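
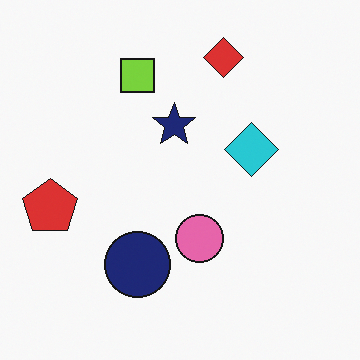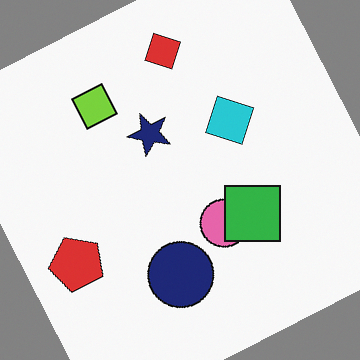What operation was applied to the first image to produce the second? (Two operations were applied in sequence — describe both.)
The second image is the first rotated counter-clockwise by a moderate amount, then overlaid with an additional green square.

Every shape is tilted by the same angle and the image corners show triangular fill wedges — a whole-image rotation by a non-right angle. A green square appears in the second image that is absent from the first.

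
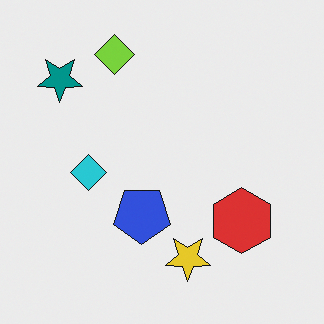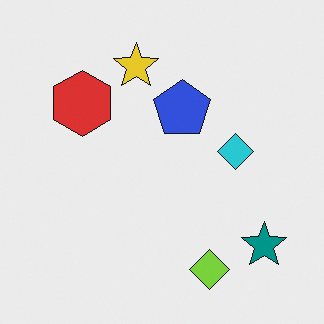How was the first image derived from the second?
The first image is the second rotated 180°.

The teal star sits in the bottom-right of the second image and the top-left of the first — consistent with a whole-image 180° rotation.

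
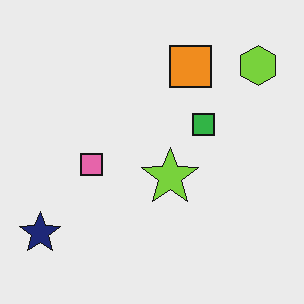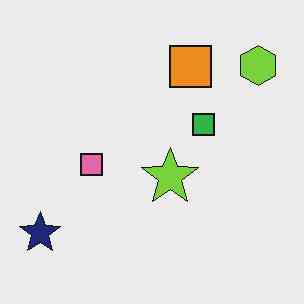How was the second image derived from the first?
Given moderate JPEG compression.

Blocky 8×8 compression artifacts appear around shape edges and the flat background shows ringing — characteristic JPEG degradation.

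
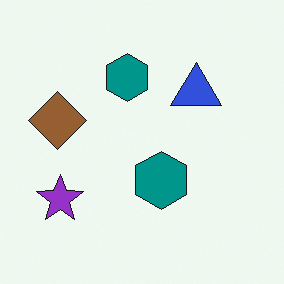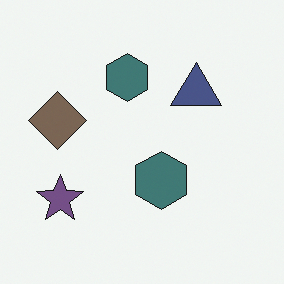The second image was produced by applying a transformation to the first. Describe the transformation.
This is the original image heavily desaturated.

All colors are more muted and greyish — a global saturation change.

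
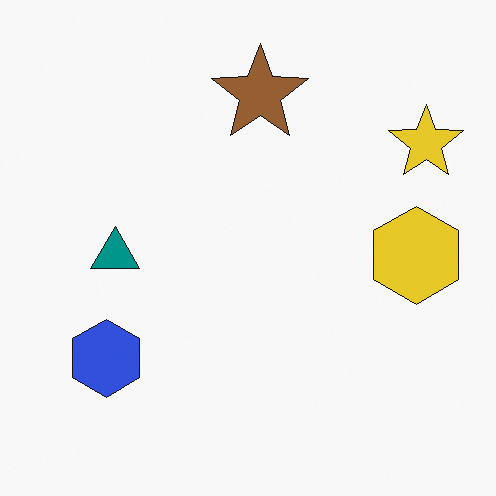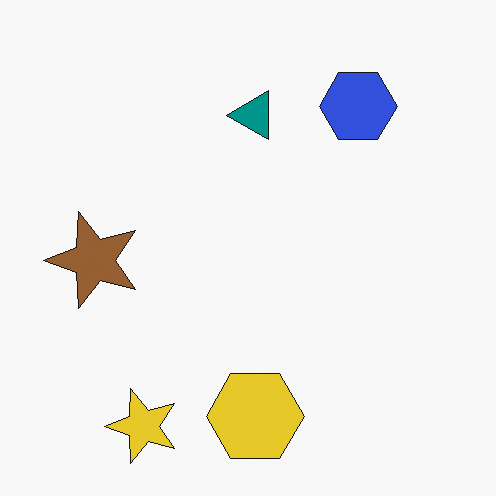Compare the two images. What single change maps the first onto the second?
The transformation is: transposed (reflected across the top-left ↔ bottom-right diagonal).

Shapes have swapped their row and column positions — what was in the top-right is now in the bottom-left — a diagonal reflection.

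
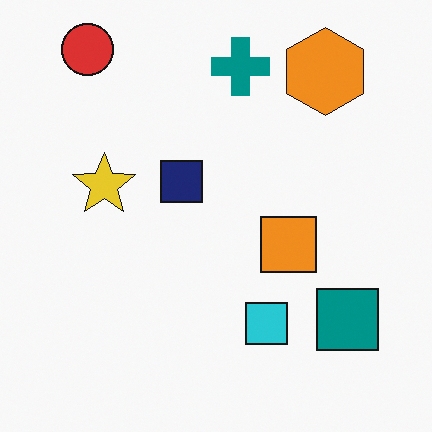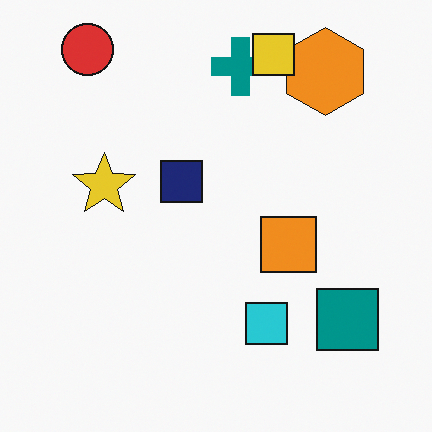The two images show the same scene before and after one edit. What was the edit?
The second image is the first overlaid with an additional yellow square.

A yellow square appears in the second image that is absent from the first.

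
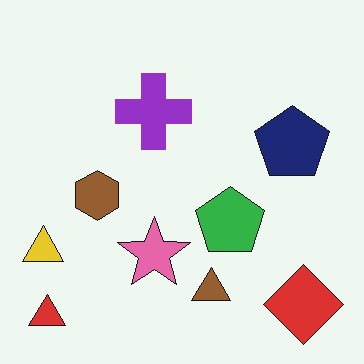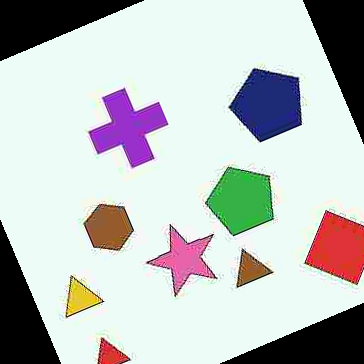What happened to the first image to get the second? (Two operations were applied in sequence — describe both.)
The image was heavily JPEG-compressed with obvious blocking artifacts, then rotated counter-clockwise by a clearly visible amount.

Blocky 8×8 compression artifacts appear around shape edges and the flat background shows ringing — characteristic JPEG degradation. Every shape is tilted by the same angle and the image corners show triangular fill wedges — a whole-image rotation by a non-right angle.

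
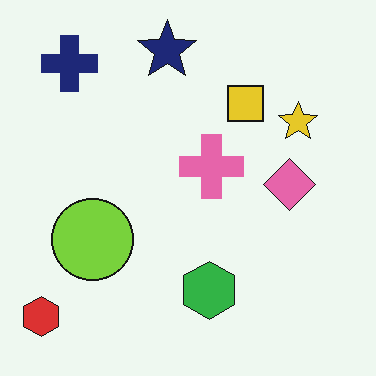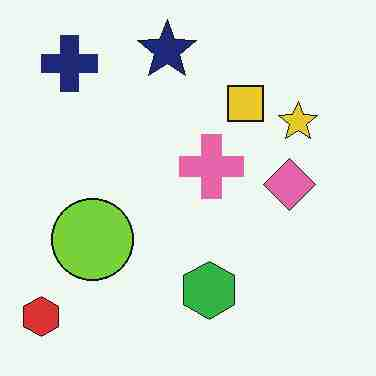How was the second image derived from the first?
Degraded with heavy JPEG compression.

Blocky 8×8 compression artifacts appear around shape edges and the flat background shows ringing — characteristic JPEG degradation.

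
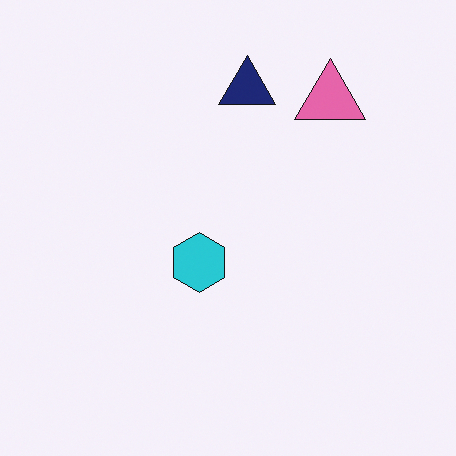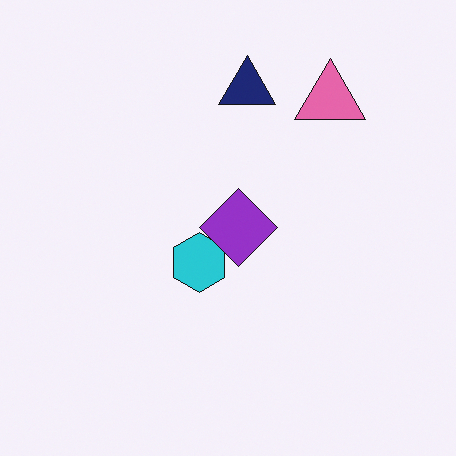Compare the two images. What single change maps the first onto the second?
It was overlaid with an additional purple diamond.

A purple diamond appears in the second image that is absent from the first.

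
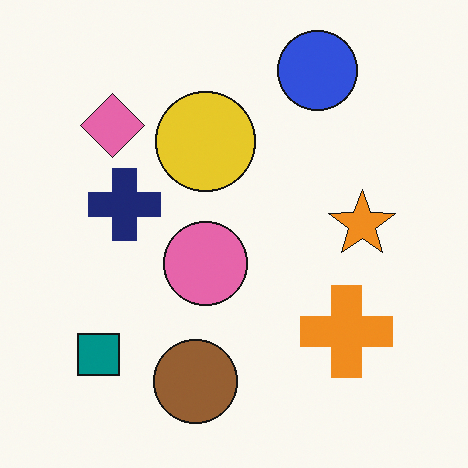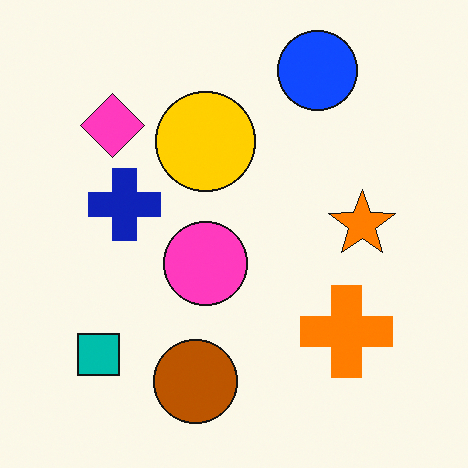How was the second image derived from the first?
The transformation is: made much more vivid (saturation change).

All colors are more vivid — a global saturation change.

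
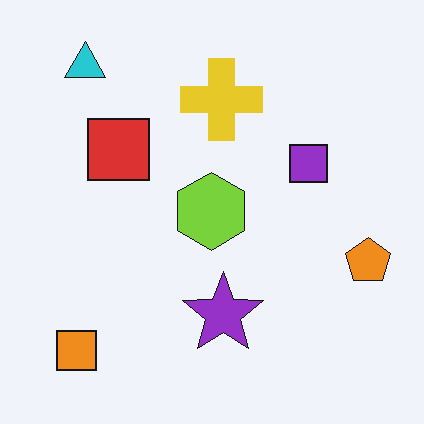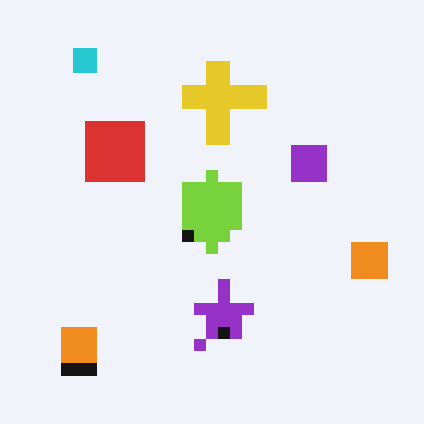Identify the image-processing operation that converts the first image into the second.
It was coarsely pixelated.

Shapes are reduced to large square blocks; fine edges and outlines are lost — a downscale-then-upscale (mosaic) effect.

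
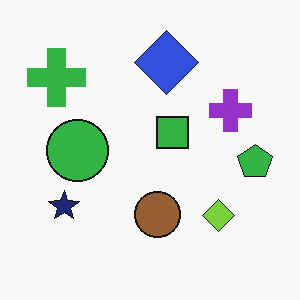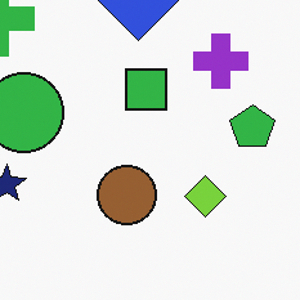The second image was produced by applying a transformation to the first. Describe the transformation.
The transformation is: cropped to a modestly smaller region and rescaled.

The visible shapes are larger and the field of view is narrower; shapes near the original edges may be partly or wholly outside the frame — a crop-and-rescale.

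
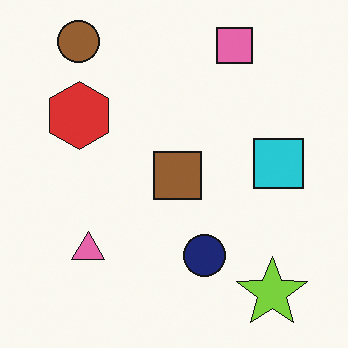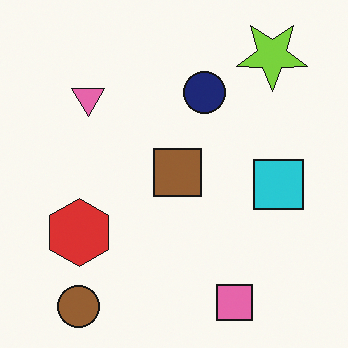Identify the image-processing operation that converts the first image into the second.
The second image is the first flipped vertically (top ↔ bottom).

The brown circle is in the top-left of the first image and the bottom-left of the second — shapes on opposite sides of the horizontal midline have swapped in a mirror flip.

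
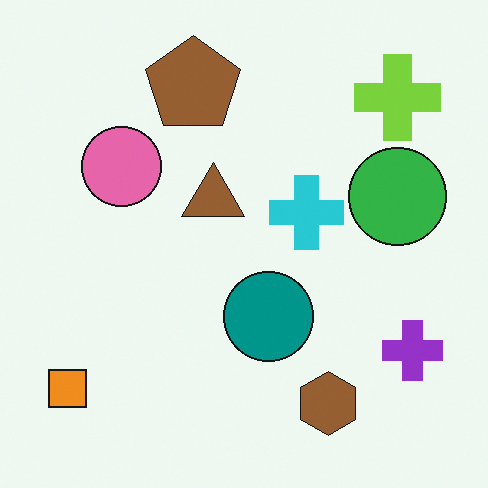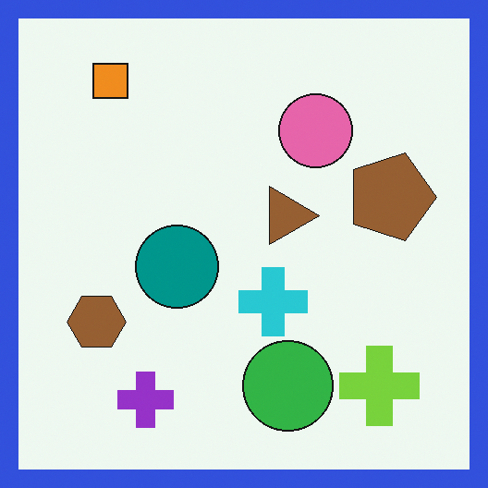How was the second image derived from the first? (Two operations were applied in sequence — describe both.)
The image was rotated 90° clockwise, then framed with a blue border.

The orange square sits in the bottom-left of the first image and the top-left of the second — consistent with a whole-image 90° clockwise rotation. A solid blue frame runs around the edge of the second image, with the content slightly shrunk inside it.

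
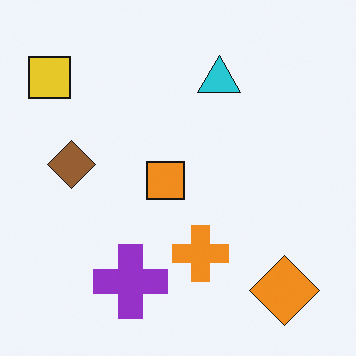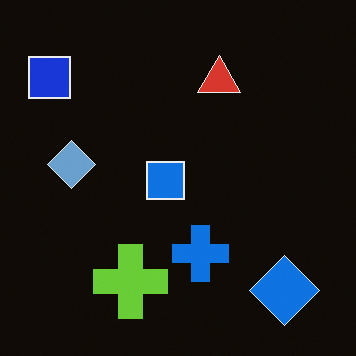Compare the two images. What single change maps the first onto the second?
The image was color-inverted (negative).

The light background has become dark and every shape's color is its complement — a photographic negative.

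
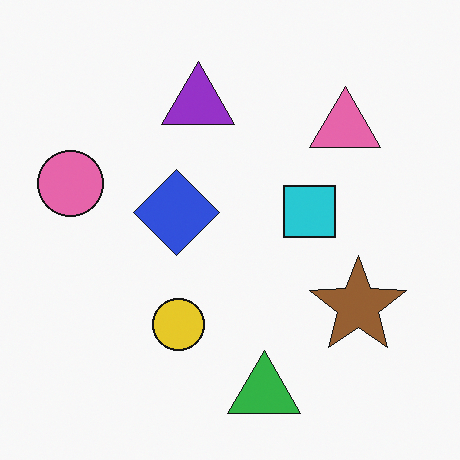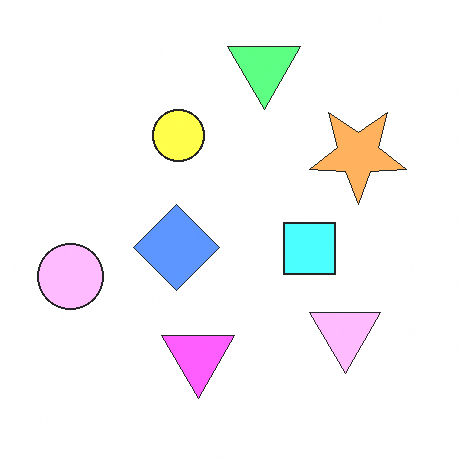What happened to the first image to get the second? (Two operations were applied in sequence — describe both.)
The image was flipped vertically (top ↔ bottom), then noticeably brightened.

The green triangle is in the bottom of the first image and the top of the second — shapes on opposite sides of the horizontal midline have swapped in a mirror flip. Every pixel — background and shapes alike — is uniformly brightened.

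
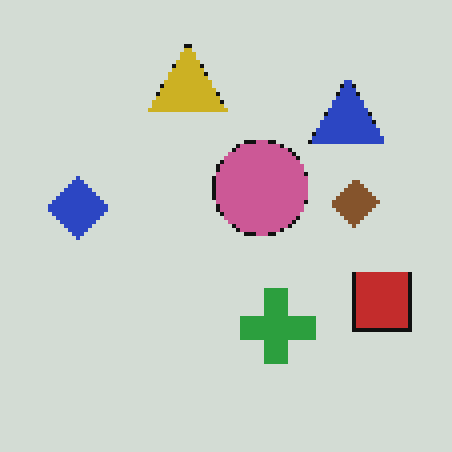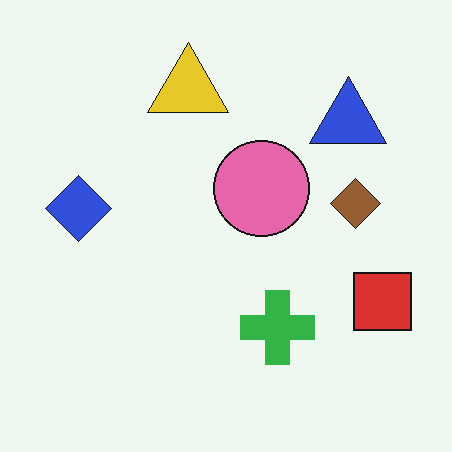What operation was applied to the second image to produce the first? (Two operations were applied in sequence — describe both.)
This is the original image slightly darkened, then mildly pixelated.

Every pixel — background and shapes alike — is uniformly darkened. Shapes are reduced to large square blocks; fine edges and outlines are lost — a downscale-then-upscale (mosaic) effect.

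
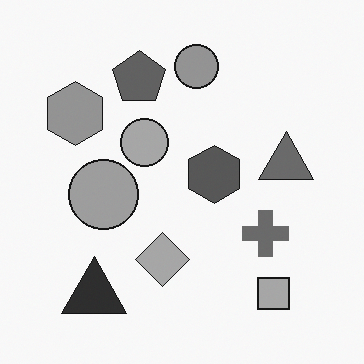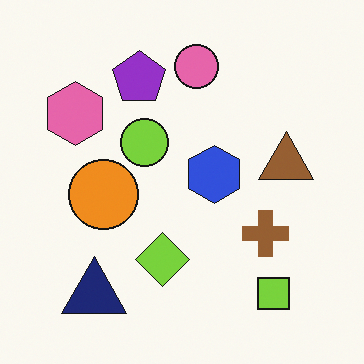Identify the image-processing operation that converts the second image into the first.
Converted to grayscale.

All color is removed — every shape is now a shade of grey.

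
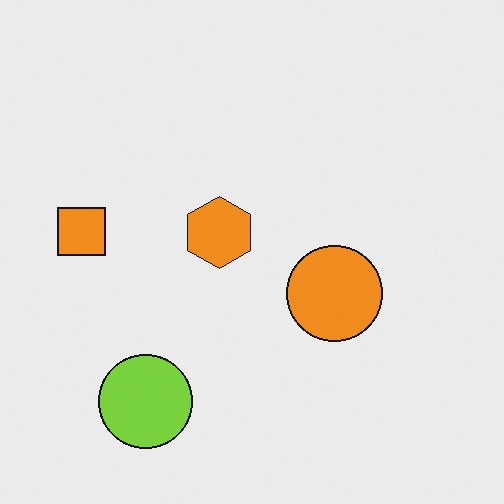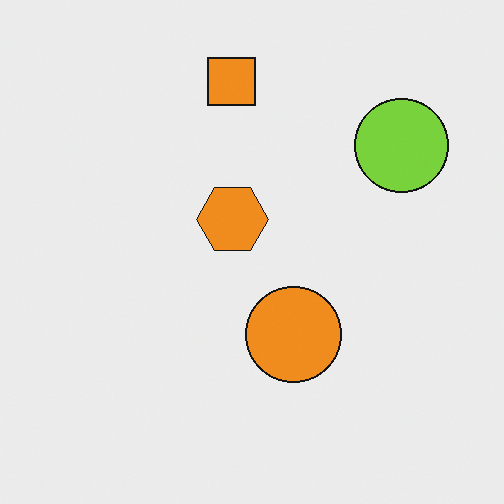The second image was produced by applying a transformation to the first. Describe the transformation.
This is the original image transposed (reflected across the top-left ↔ bottom-right diagonal).

Shapes have swapped their row and column positions — what was in the top-right is now in the bottom-left — a diagonal reflection.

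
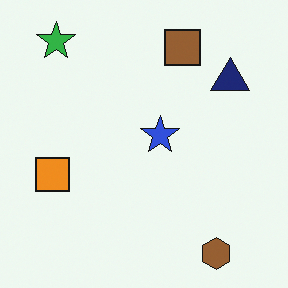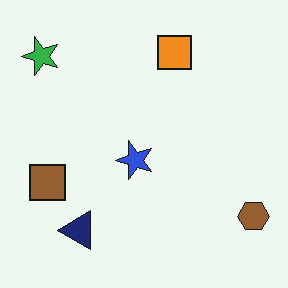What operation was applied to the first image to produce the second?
It was transposed (reflected across the top-left ↔ bottom-right diagonal).

Shapes have swapped their row and column positions — what was in the top-right is now in the bottom-left — a diagonal reflection.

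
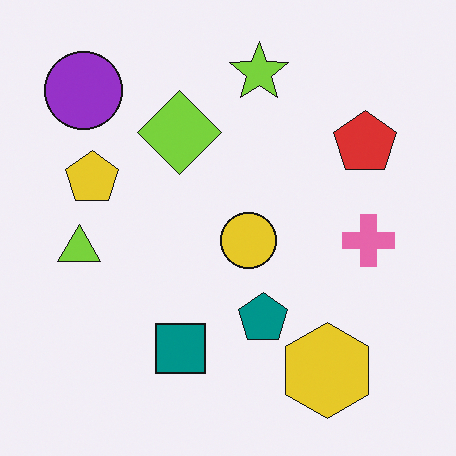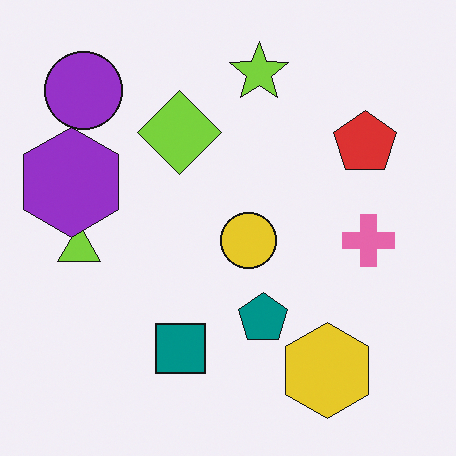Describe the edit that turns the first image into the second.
The image was overlaid with an additional purple hexagon.

A purple hexagon appears in the second image that is absent from the first.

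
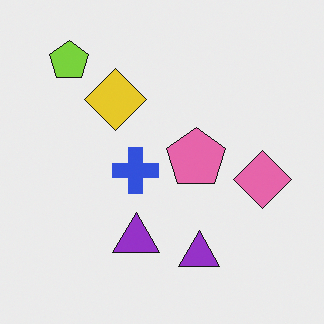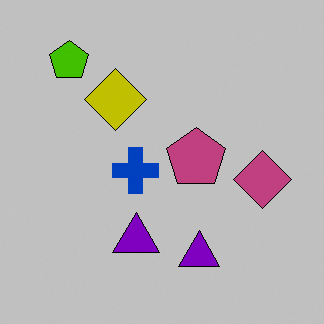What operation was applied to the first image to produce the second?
This is the original image aggressively posterized.

Each flat color has snapped to a coarser quantized level — most visibly, the near-white background has dropped to a flat grey.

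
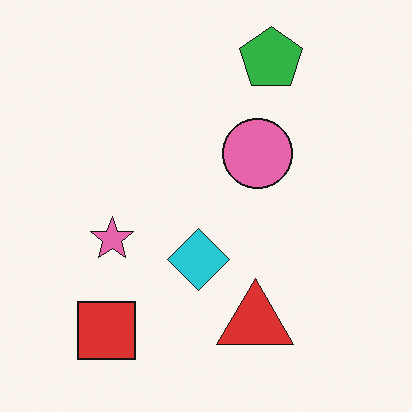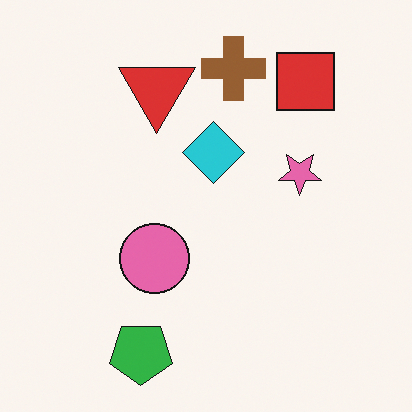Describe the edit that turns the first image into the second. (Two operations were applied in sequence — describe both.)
This is the original image rotated 180°, then overlaid with an additional brown cross.

The green pentagon sits in the top of the first image and the bottom of the second — consistent with a whole-image 180° rotation. A brown cross appears in the second image that is absent from the first.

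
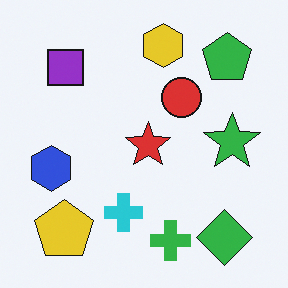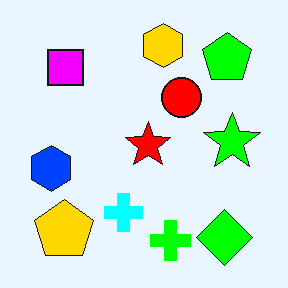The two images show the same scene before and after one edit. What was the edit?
It was heavily oversaturated.

All colors are more vivid — a global saturation change.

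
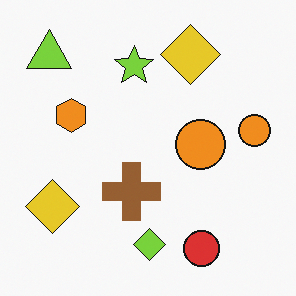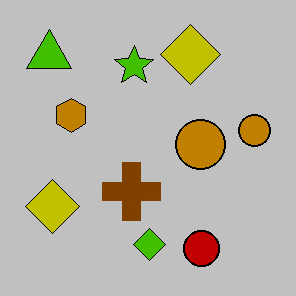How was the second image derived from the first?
The second image is the first aggressively posterized.

Each flat color has snapped to a coarser quantized level — most visibly, the near-white background has dropped to a flat grey.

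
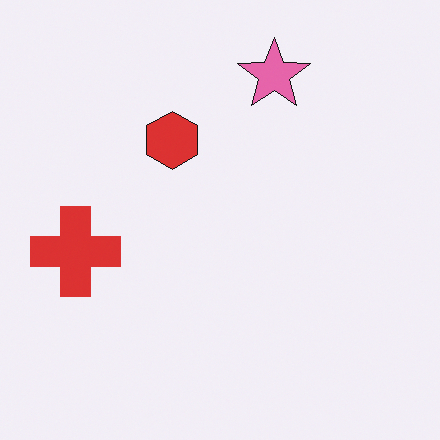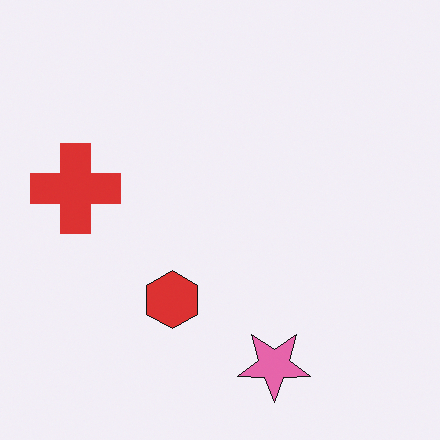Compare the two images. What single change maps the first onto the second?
The second image is the first flipped vertically (top ↔ bottom).

The pink star is in the top of the first image and the bottom of the second — shapes on opposite sides of the horizontal midline have swapped in a mirror flip.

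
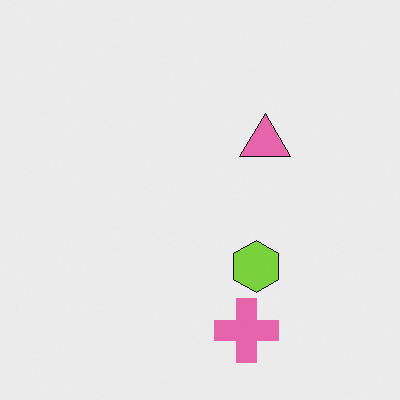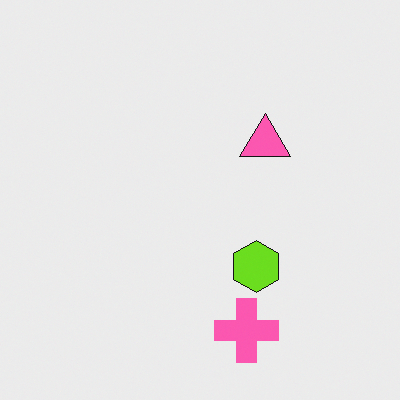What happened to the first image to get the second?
The transformation is: slightly oversaturated.

All colors are more vivid — a global saturation change.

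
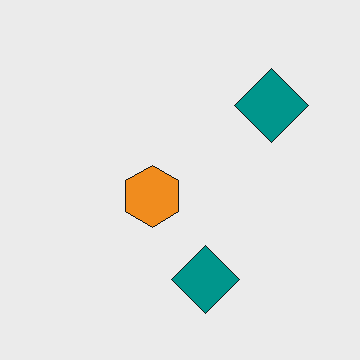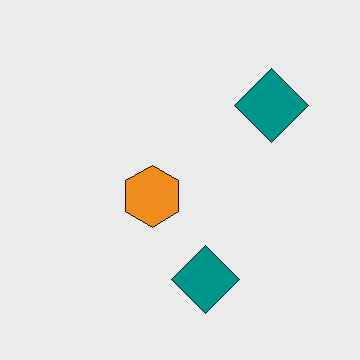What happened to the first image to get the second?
It was JPEG-compressed with visible artifacts.

Blocky 8×8 compression artifacts appear around shape edges and the flat background shows ringing — characteristic JPEG degradation.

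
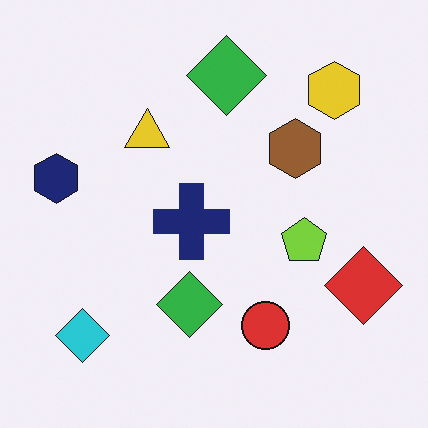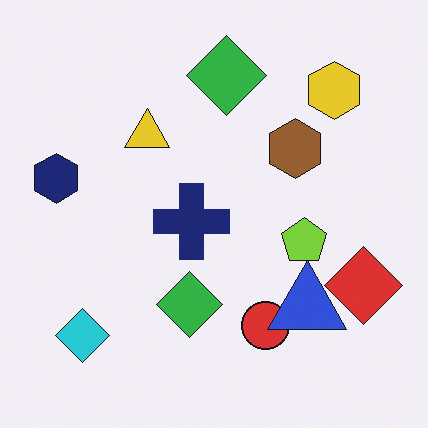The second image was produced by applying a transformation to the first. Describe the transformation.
The transformation is: overlaid with an additional blue triangle.

A blue triangle appears in the second image that is absent from the first.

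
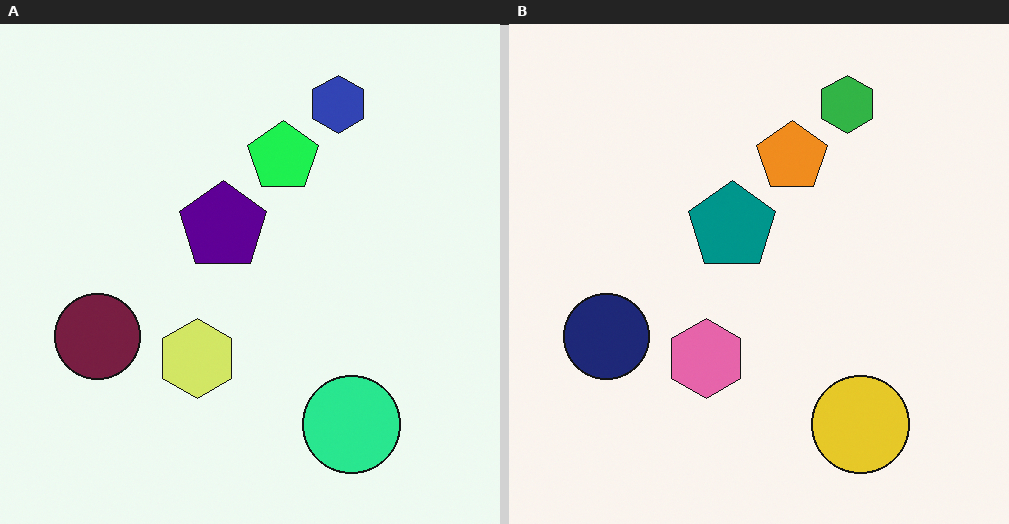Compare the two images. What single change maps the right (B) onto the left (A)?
The transformation is: hue-shifted through roughly a third of the color wheel.

Every shape's color has rotated by the same amount around the hue wheel — a uniform hue shift.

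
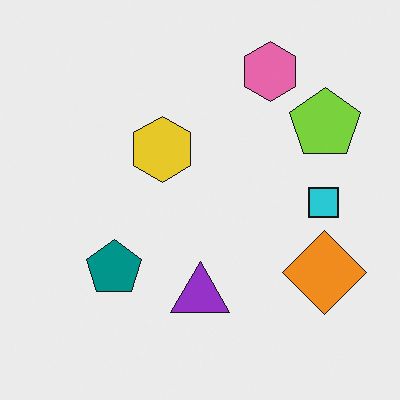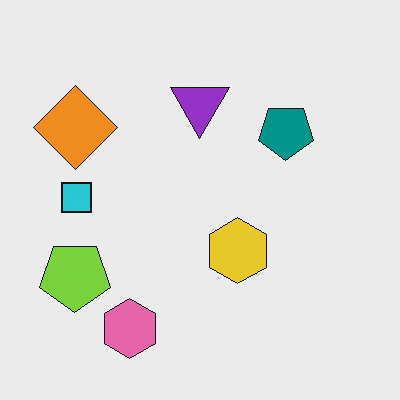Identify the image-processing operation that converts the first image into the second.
Rotated 180°.

The pink hexagon sits in the top-right of the first image and the bottom-left of the second — consistent with a whole-image 180° rotation.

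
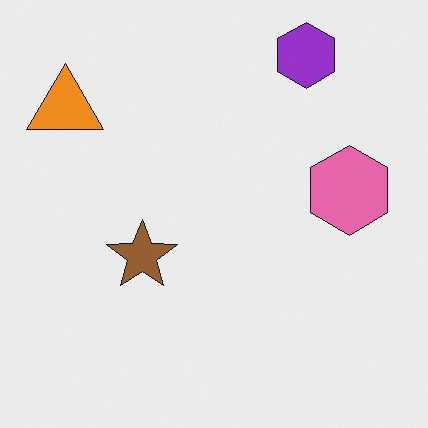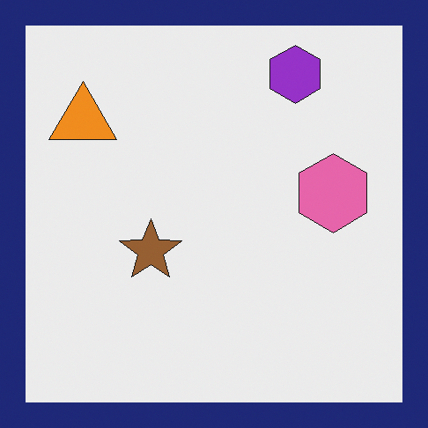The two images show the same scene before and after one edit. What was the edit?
The image was framed with a navy border.

A solid navy frame runs around the edge of the second image, with the content slightly shrunk inside it.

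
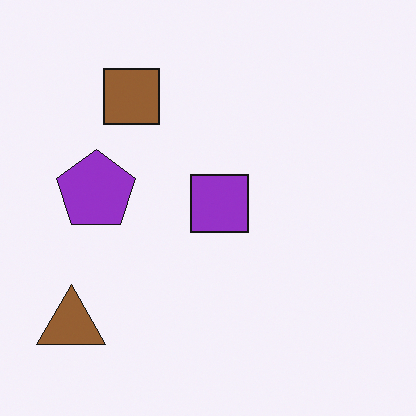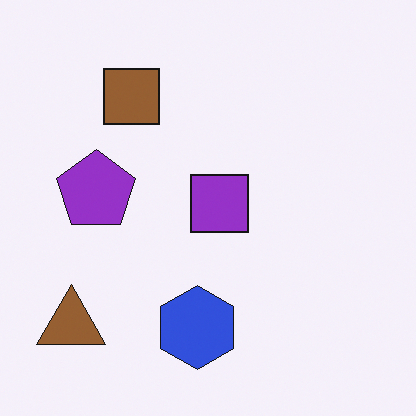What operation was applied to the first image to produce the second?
The image was overlaid with an additional blue hexagon.

A blue hexagon appears in the second image that is absent from the first.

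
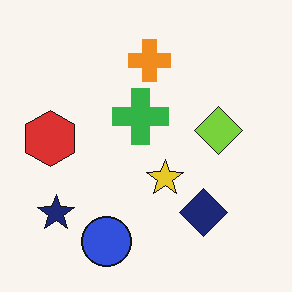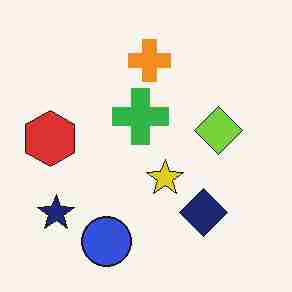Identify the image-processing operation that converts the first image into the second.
This is the original image degraded with heavy JPEG compression.

Blocky 8×8 compression artifacts appear around shape edges and the flat background shows ringing — characteristic JPEG degradation.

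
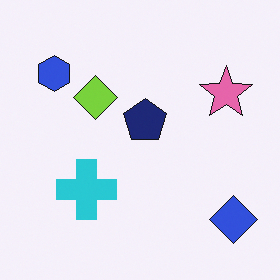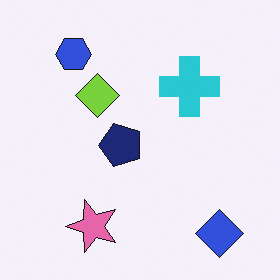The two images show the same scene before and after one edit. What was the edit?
This is the original image transposed (reflected across the top-left ↔ bottom-right diagonal).

Shapes have swapped their row and column positions — what was in the top-right is now in the bottom-left — a diagonal reflection.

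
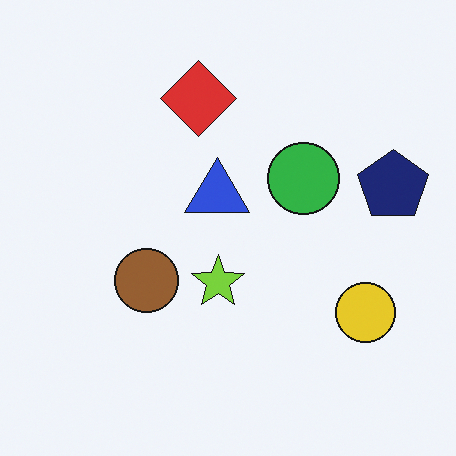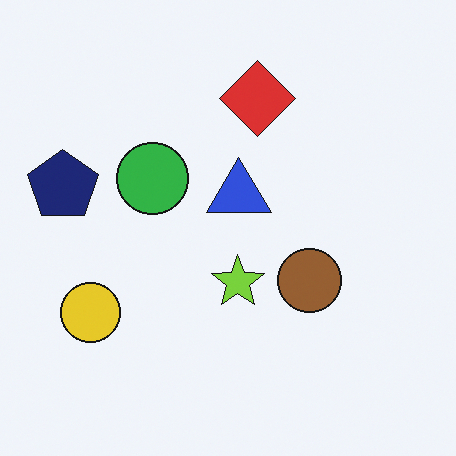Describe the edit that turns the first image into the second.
This is the original image flipped horizontally (left ↔ right).

The navy pentagon is in the right of the first image and the left of the second — shapes on opposite sides of the vertical midline have swapped in a mirror flip.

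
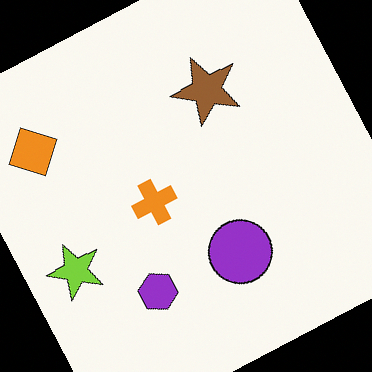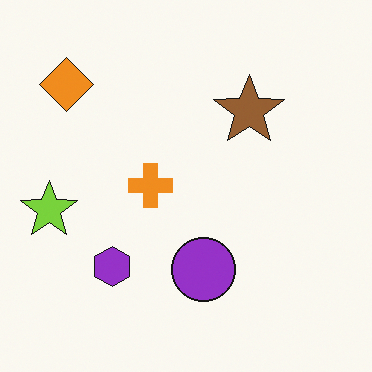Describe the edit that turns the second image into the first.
Rotated counter-clockwise by a clearly visible amount.

Every shape is tilted by the same angle and the image corners show triangular fill wedges — a whole-image rotation by a non-right angle.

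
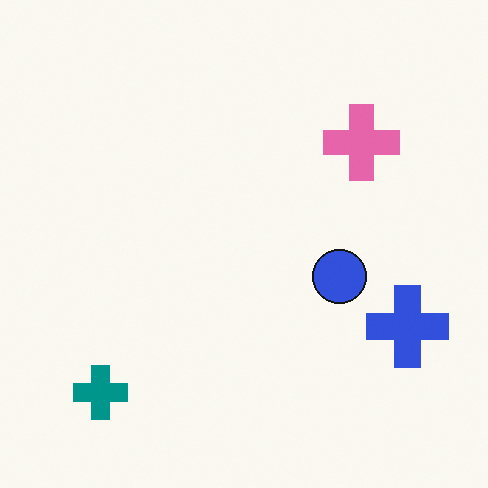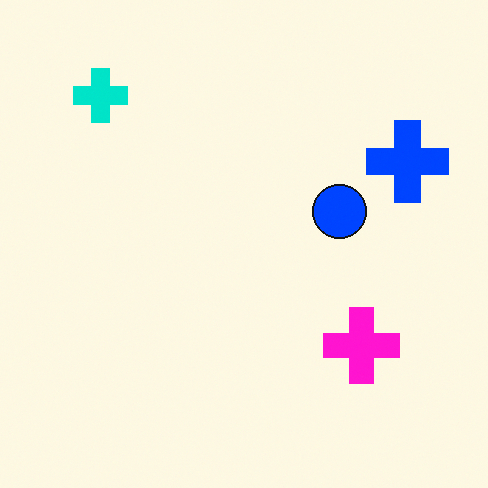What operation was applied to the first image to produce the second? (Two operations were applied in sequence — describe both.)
The image was made much more vivid (saturation change), then flipped vertically (top ↔ bottom).

All colors are more vivid — a global saturation change. The teal cross is in the bottom-left of the first image and the top-left of the second — shapes on opposite sides of the horizontal midline have swapped in a mirror flip.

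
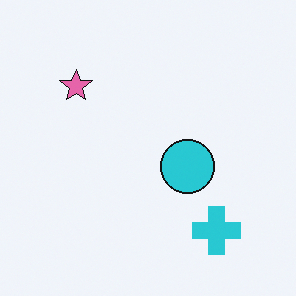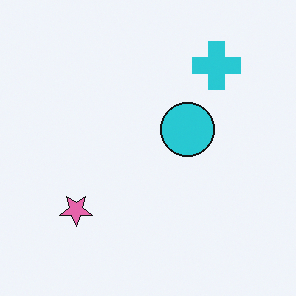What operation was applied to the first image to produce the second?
The second image is the first flipped vertically (top ↔ bottom).

The cyan cross is in the bottom-right of the first image and the top-right of the second — shapes on opposite sides of the horizontal midline have swapped in a mirror flip.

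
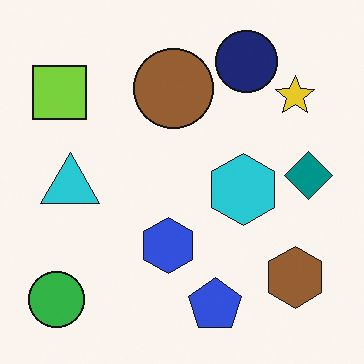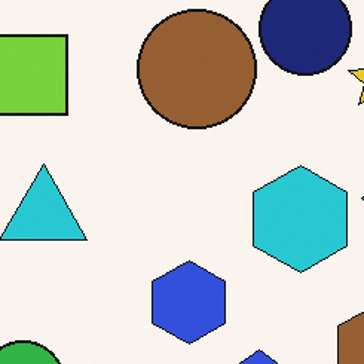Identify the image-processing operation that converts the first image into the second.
It was cropped to a modestly smaller region and rescaled.

The visible shapes are larger and the field of view is narrower; shapes near the original edges may be partly or wholly outside the frame — a crop-and-rescale.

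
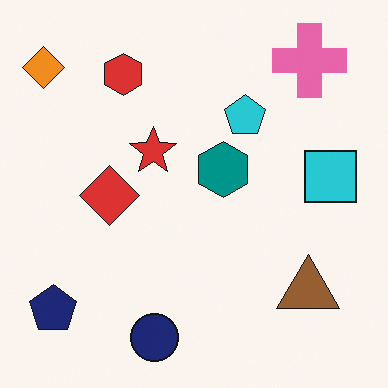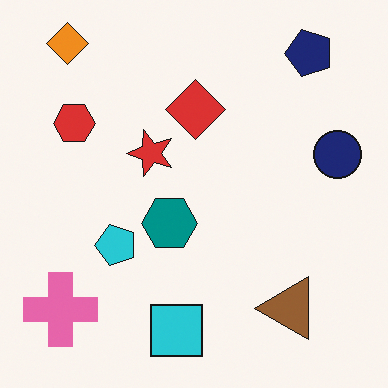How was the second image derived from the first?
The second image is the first transposed (reflected across the top-left ↔ bottom-right diagonal).

Shapes have swapped their row and column positions — what was in the top-right is now in the bottom-left — a diagonal reflection.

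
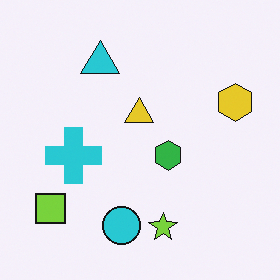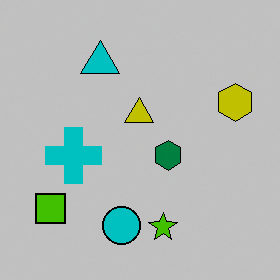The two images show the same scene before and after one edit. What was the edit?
The transformation is: heavily posterized to just a handful of flat colors.

Each flat color has snapped to a coarser quantized level — most visibly, the near-white background has dropped to a flat grey.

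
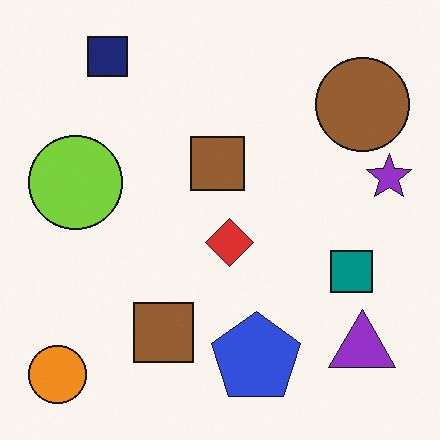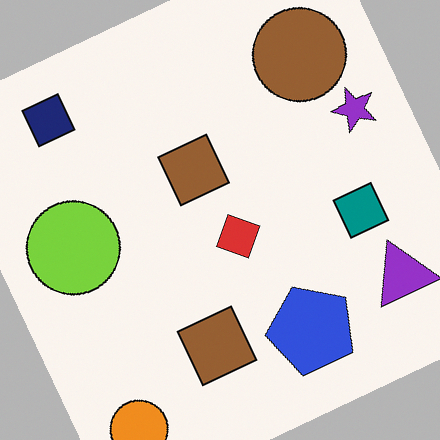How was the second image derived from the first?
The second image is the first rotated counter-clockwise by a clearly visible amount.

Every shape is tilted by the same angle and the image corners show triangular fill wedges — a whole-image rotation by a non-right angle.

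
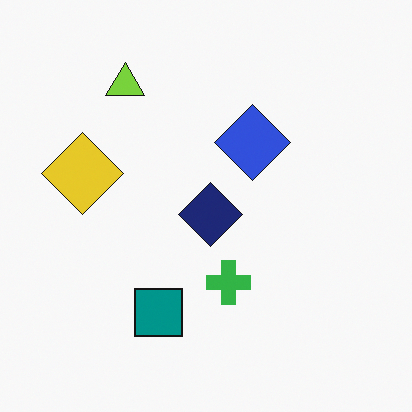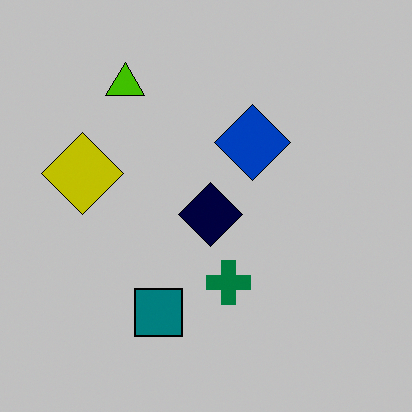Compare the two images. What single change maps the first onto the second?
The image was aggressively posterized.

Each flat color has snapped to a coarser quantized level — most visibly, the near-white background has dropped to a flat grey.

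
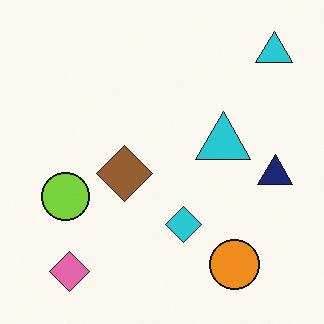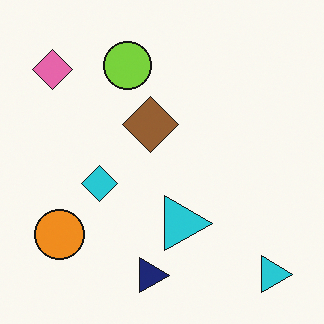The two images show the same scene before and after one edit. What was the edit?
Rotated 90° clockwise.

The pink diamond sits in the bottom-left of the first image and the top-left of the second — consistent with a whole-image 90° clockwise rotation.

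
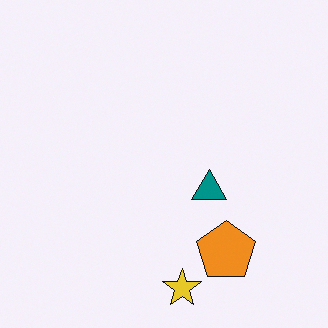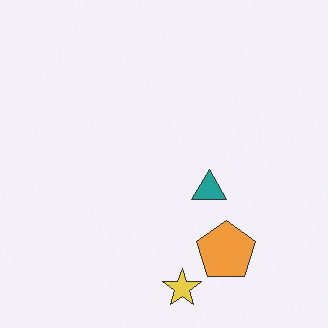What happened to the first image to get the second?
It was given slightly reduced contrast.

Tones are pushed toward mid-grey across the whole image — a global contrast change.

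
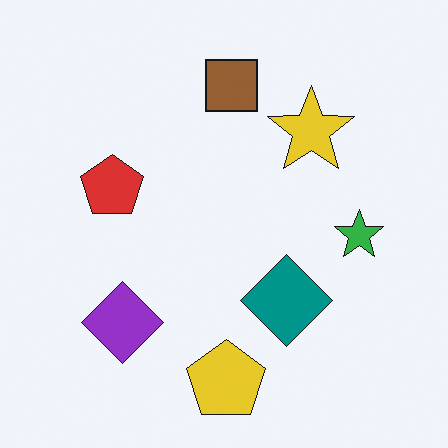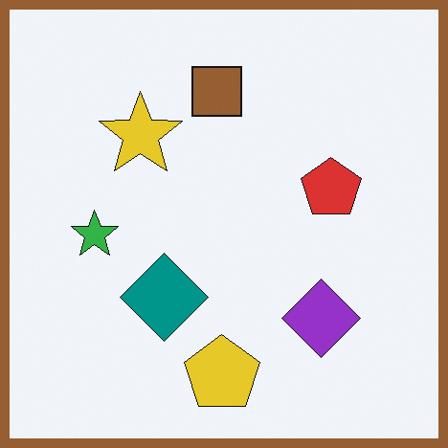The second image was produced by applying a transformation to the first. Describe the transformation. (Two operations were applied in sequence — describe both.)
It was flipped horizontally (left ↔ right), then framed with a brown border.

The green star is in the right of the first image and the left of the second — shapes on opposite sides of the vertical midline have swapped in a mirror flip. A solid brown frame runs around the edge of the second image, with the content slightly shrunk inside it.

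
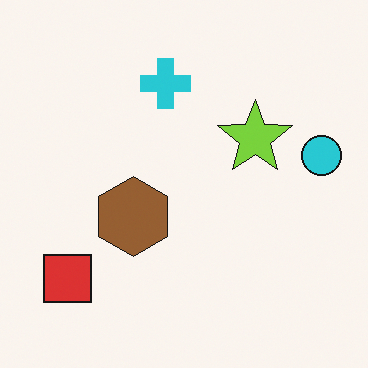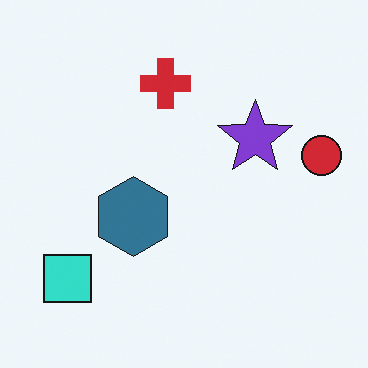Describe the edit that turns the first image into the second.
The image was hue-shifted by a large amount.

Every shape's color has rotated by the same amount around the hue wheel — a uniform hue shift.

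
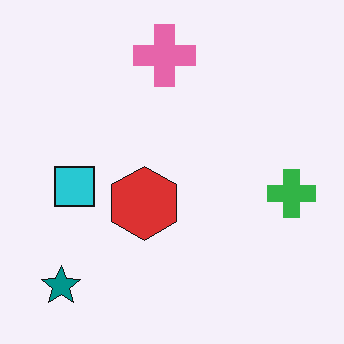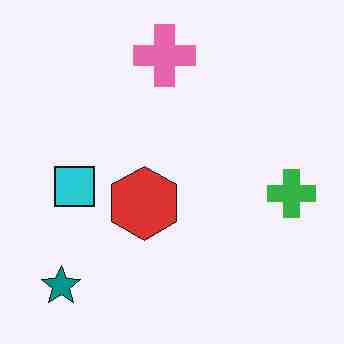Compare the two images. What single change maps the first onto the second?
The transformation is: degraded with heavy JPEG compression.

Blocky 8×8 compression artifacts appear around shape edges and the flat background shows ringing — characteristic JPEG degradation.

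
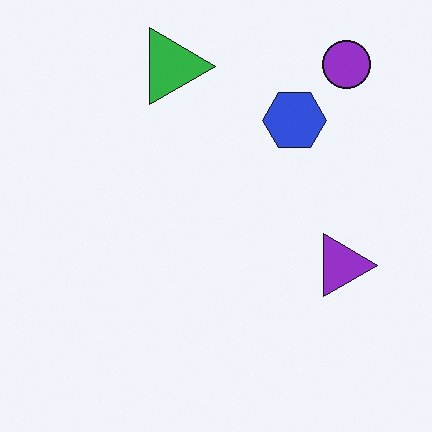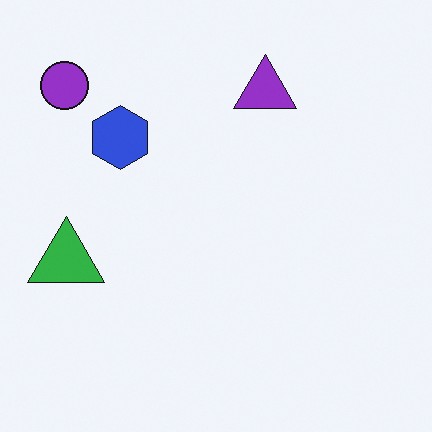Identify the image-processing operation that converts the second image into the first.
It was rotated 90° clockwise.

The purple circle sits in the top-left of the second image and the top-right of the first — consistent with a whole-image 90° clockwise rotation.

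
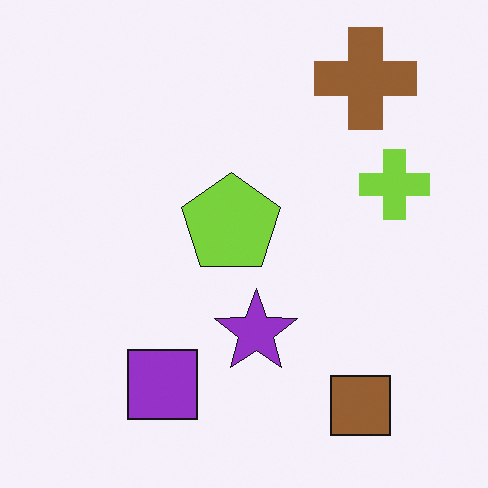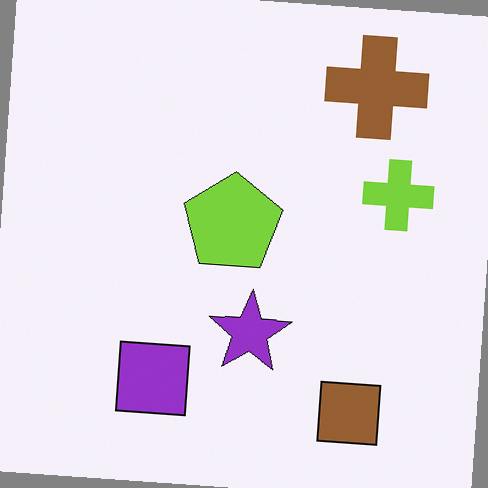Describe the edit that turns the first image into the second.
The second image is the first rotated clockwise by a slight angle.

Every shape is tilted by the same angle and the image corners show triangular fill wedges — a whole-image rotation by a non-right angle.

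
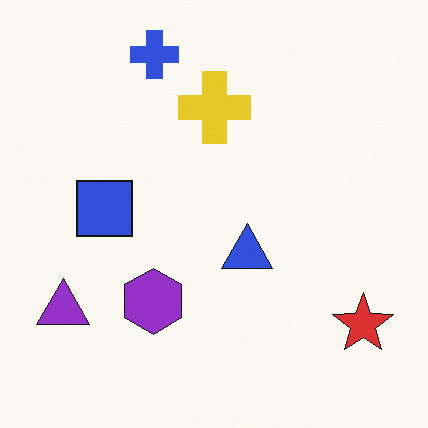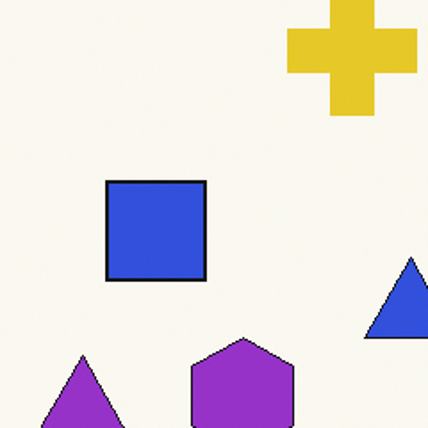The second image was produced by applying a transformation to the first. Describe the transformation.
It was cropped tightly and scaled back up.

The visible shapes are larger and the field of view is narrower; shapes near the original edges may be partly or wholly outside the frame — a crop-and-rescale.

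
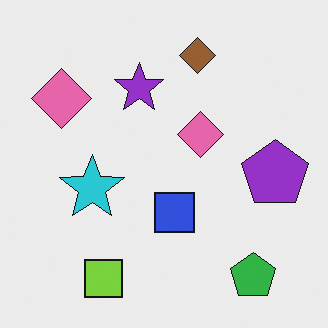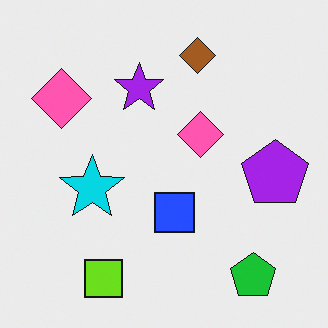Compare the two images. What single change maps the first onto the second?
The second image is the first slightly oversaturated.

All colors are more vivid — a global saturation change.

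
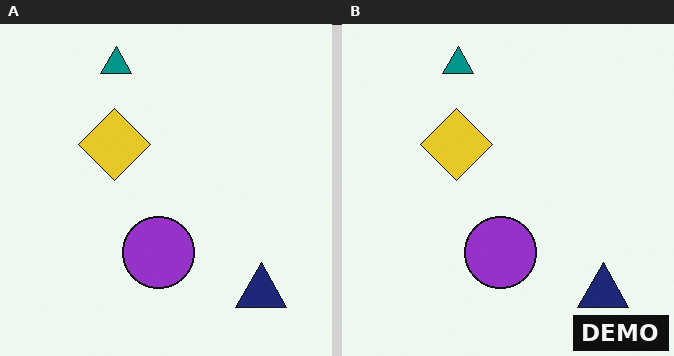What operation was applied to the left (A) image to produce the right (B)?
Watermarked with the text "DEMO" in the lower-right corner.

A dark label reading "DEMO" appears in the lower-right corner.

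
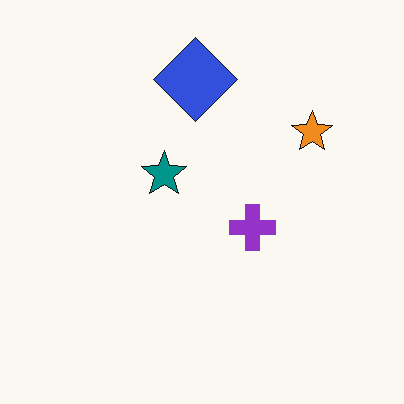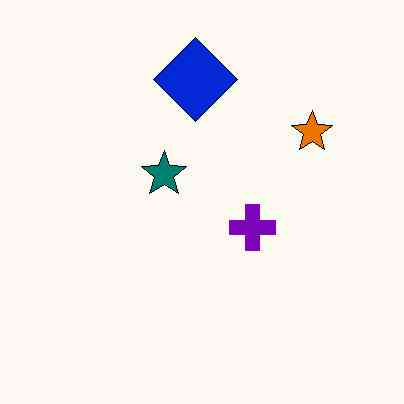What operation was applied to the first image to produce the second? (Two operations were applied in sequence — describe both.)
It was given slightly increased contrast, then given moderate JPEG compression.

Tones are pushed away from mid-grey across the whole image — a global contrast change. Blocky 8×8 compression artifacts appear around shape edges and the flat background shows ringing — characteristic JPEG degradation.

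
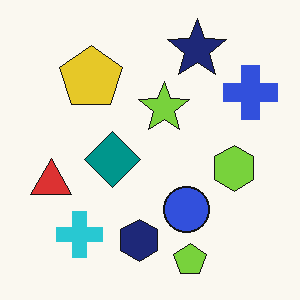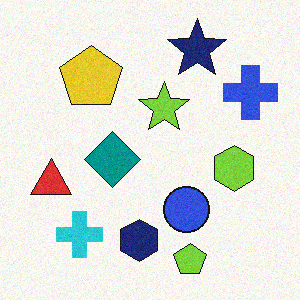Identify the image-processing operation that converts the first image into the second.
This is the original image degraded with subtle gaussian noise.

Random speckle covers the whole image, including the flat background.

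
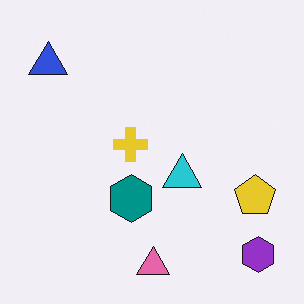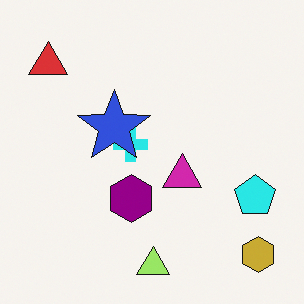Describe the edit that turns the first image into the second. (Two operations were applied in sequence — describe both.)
Hue-shifted by a moderate amount, then overlaid with an additional blue star.

Every shape's color has rotated by the same amount around the hue wheel — a uniform hue shift. A blue star appears in the second image that is absent from the first.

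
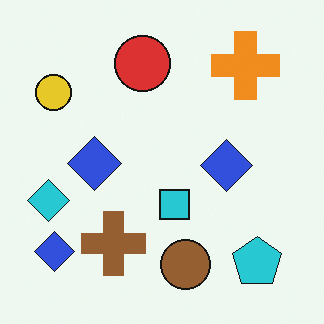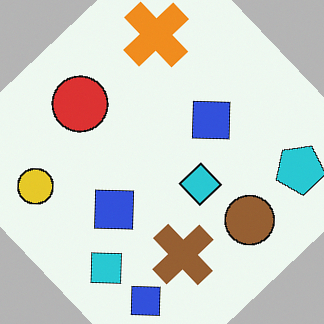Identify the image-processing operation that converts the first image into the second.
This is the original image rotated counter-clockwise by a large amount — several tens of degrees.

Every shape is tilted by the same angle and the image corners show triangular fill wedges — a whole-image rotation by a non-right angle.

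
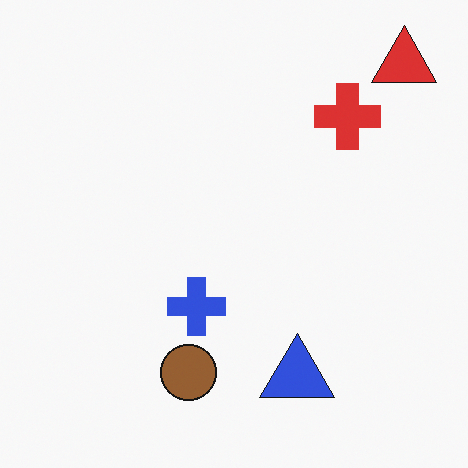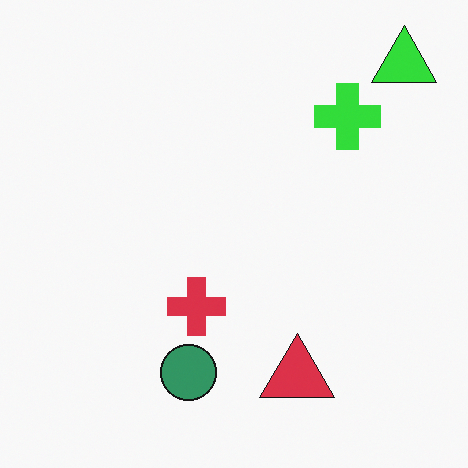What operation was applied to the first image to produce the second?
The second image is the first hue-shifted through roughly a third of the color wheel.

Every shape's color has rotated by the same amount around the hue wheel — a uniform hue shift.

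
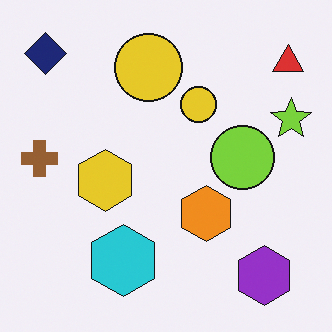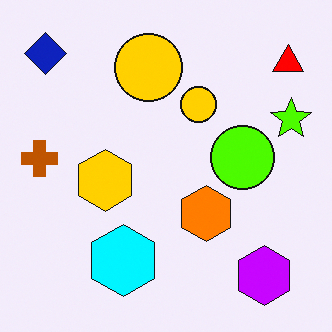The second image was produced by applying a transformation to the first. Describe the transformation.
The image was heavily oversaturated.

All colors are more vivid — a global saturation change.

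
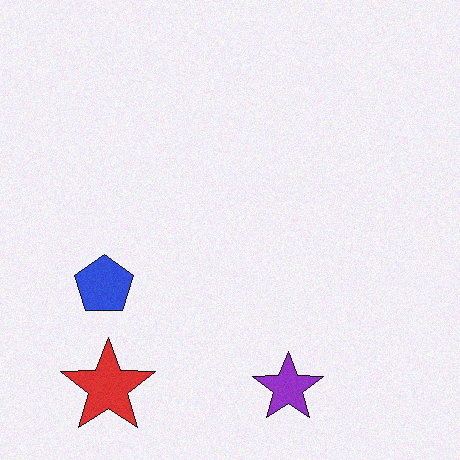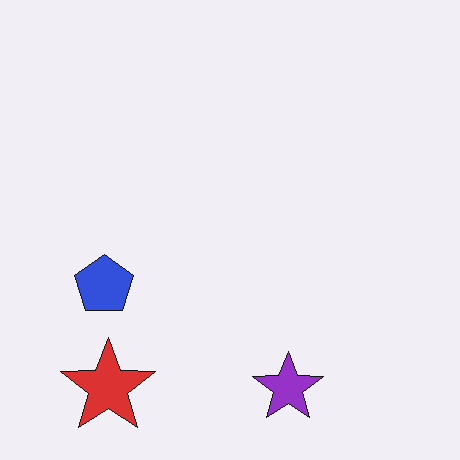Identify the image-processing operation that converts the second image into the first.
The first image is the second degraded with a light layer of grain.

Random speckle covers the whole image, including the flat background.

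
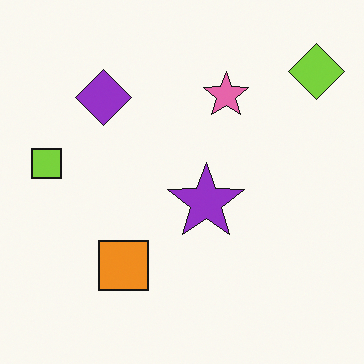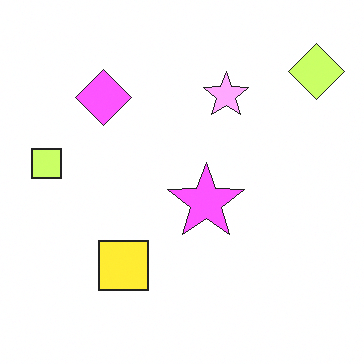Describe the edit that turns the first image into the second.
It was substantially brightened.

Every pixel — background and shapes alike — is uniformly brightened.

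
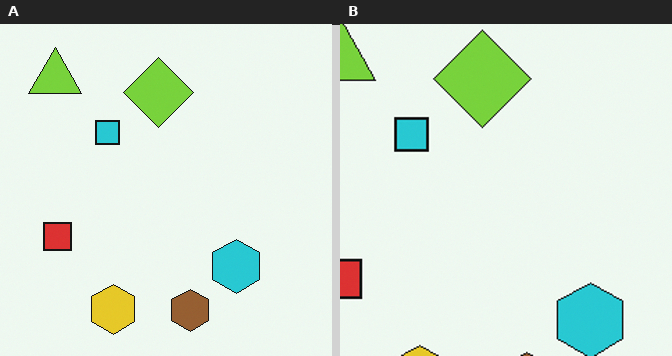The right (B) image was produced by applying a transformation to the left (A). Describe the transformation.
This is the original image cropped slightly and scaled back up.

The visible shapes are larger and the field of view is narrower; shapes near the original edges may be partly or wholly outside the frame — a crop-and-rescale.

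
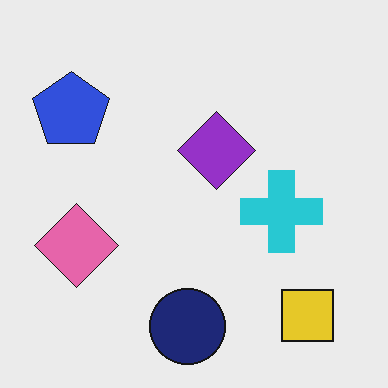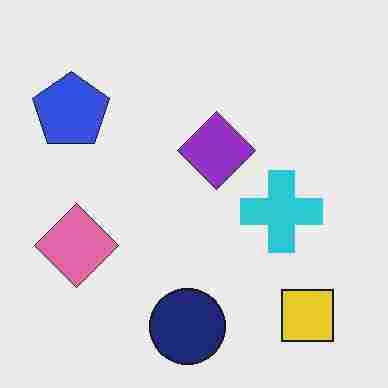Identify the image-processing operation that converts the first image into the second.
Degraded with heavy JPEG compression.

Blocky 8×8 compression artifacts appear around shape edges and the flat background shows ringing — characteristic JPEG degradation.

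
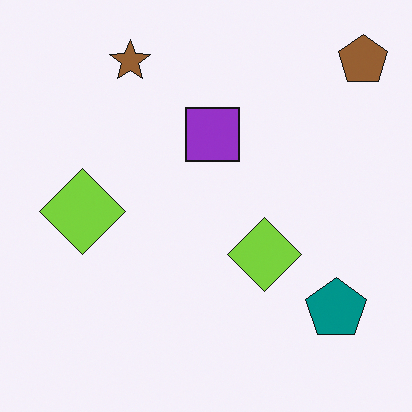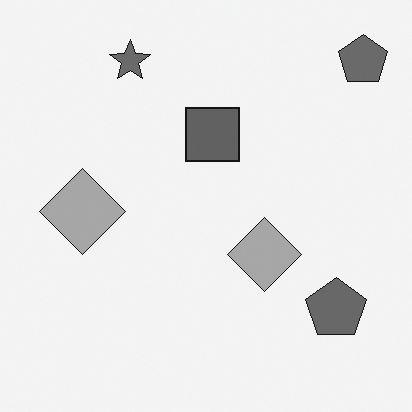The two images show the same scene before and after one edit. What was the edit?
The second image is the first converted to grayscale.

All color is removed — every shape is now a shade of grey.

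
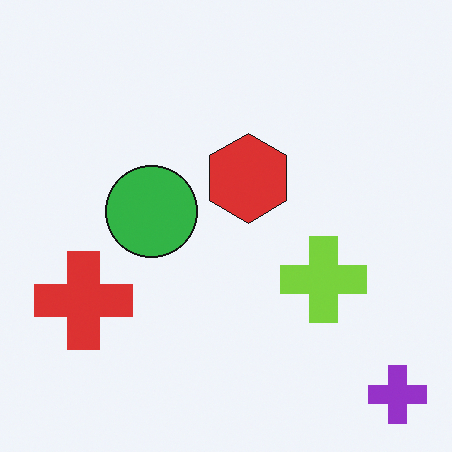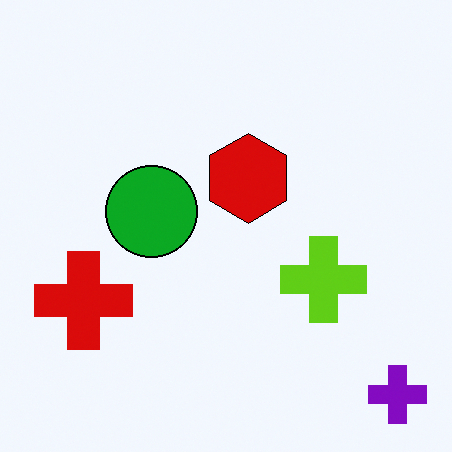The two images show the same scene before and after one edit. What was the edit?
It was given slightly increased contrast.

Tones are pushed away from mid-grey across the whole image — a global contrast change.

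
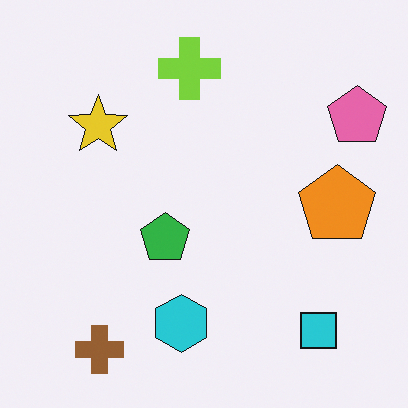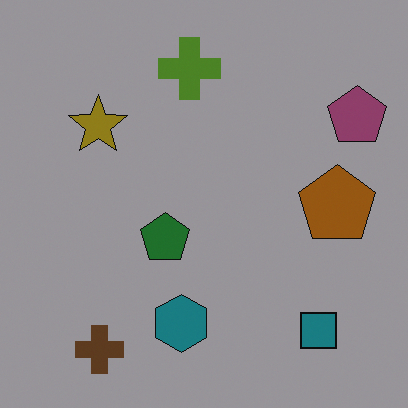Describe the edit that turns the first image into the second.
It was darkened a lot.

Every pixel — background and shapes alike — is uniformly darkened.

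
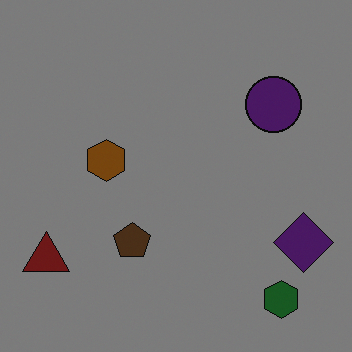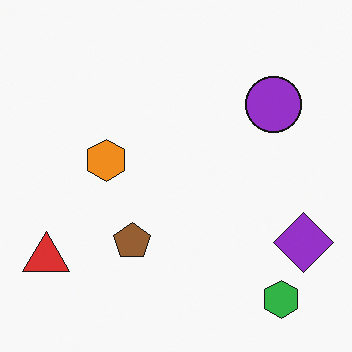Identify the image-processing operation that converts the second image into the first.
The image was darkened a lot.

Every pixel — background and shapes alike — is uniformly darkened.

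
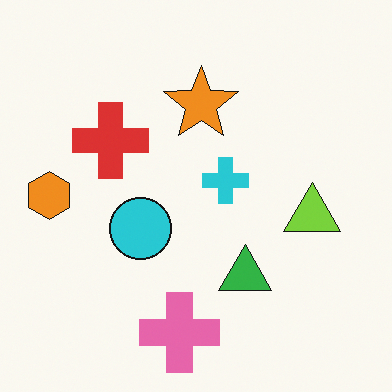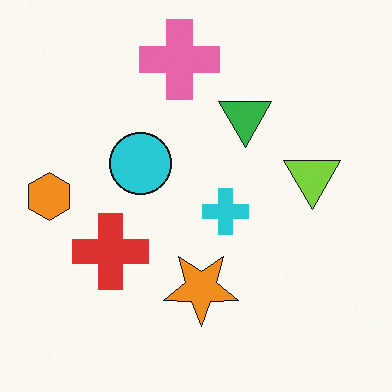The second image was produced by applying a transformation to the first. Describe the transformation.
It was flipped vertically (top ↔ bottom).

The pink cross is in the bottom of the first image and the top of the second — shapes on opposite sides of the horizontal midline have swapped in a mirror flip.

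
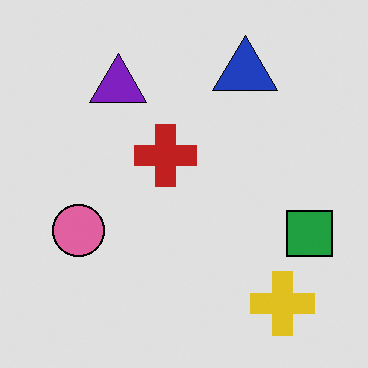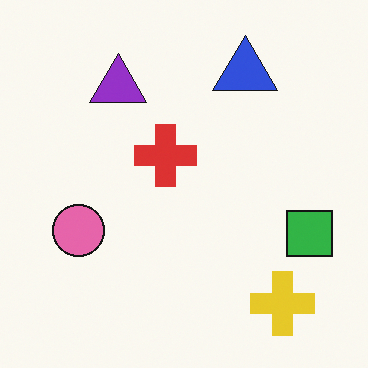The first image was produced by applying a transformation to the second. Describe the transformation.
Moderately posterized.

Each flat color has snapped to a coarser quantized level — most visibly, the near-white background has dropped to a flat grey.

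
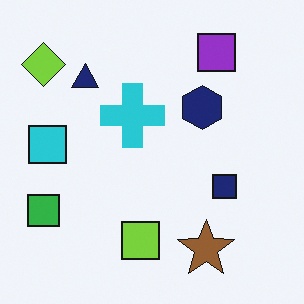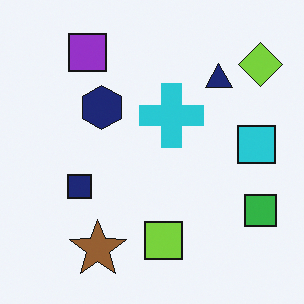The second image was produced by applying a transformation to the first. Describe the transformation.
The image was flipped horizontally (left ↔ right).

The green square is in the bottom-left of the first image and the bottom-right of the second — shapes on opposite sides of the vertical midline have swapped in a mirror flip.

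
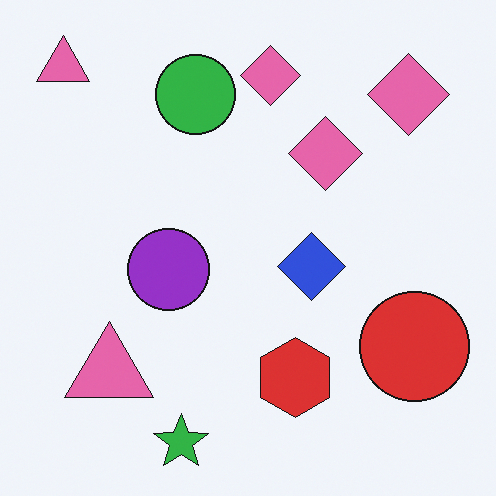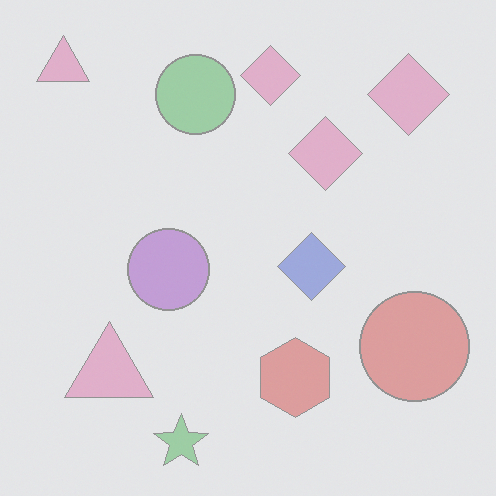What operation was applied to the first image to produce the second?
It was washed out (contrast reduced).

Tones are pushed toward mid-grey across the whole image — a global contrast change.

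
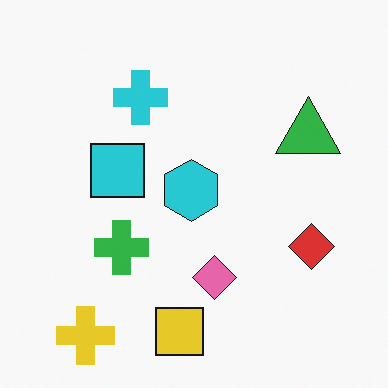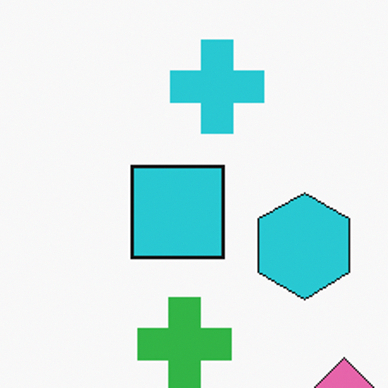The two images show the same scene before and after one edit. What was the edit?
It was cropped tightly and scaled back up.

The visible shapes are larger and the field of view is narrower; shapes near the original edges may be partly or wholly outside the frame — a crop-and-rescale.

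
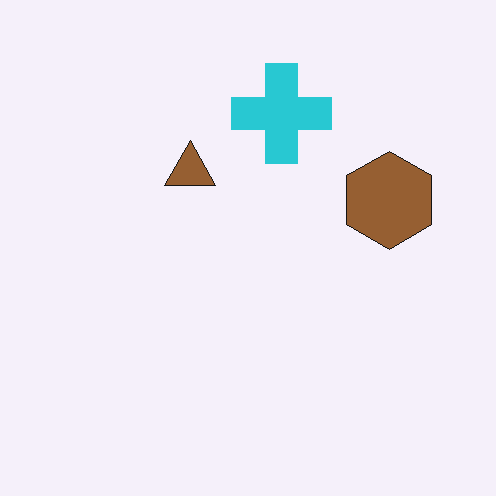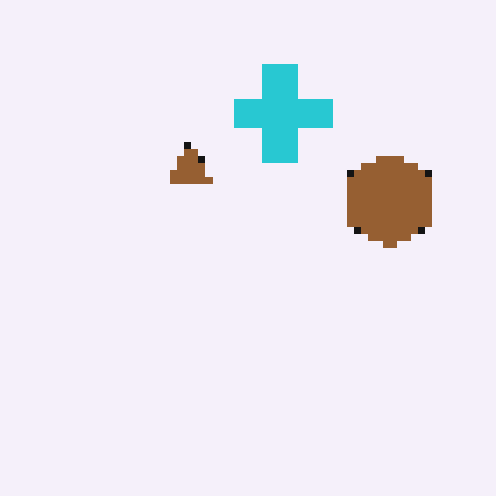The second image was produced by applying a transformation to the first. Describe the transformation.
This is the original image pixelated into visible square blocks.

Shapes are reduced to large square blocks; fine edges and outlines are lost — a downscale-then-upscale (mosaic) effect.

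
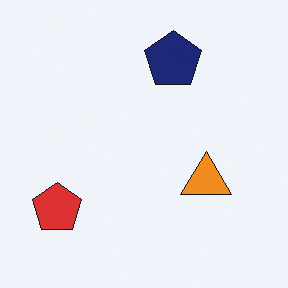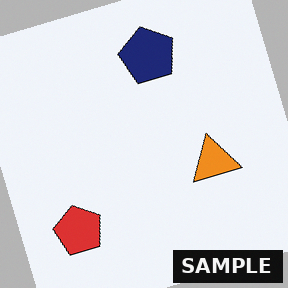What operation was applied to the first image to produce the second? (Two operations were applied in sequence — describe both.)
The second image is the first rotated counter-clockwise by a moderate amount, then watermarked with the text "SAMPLE" in the lower-right corner.

Every shape is tilted by the same angle and the image corners show triangular fill wedges — a whole-image rotation by a non-right angle. A dark label reading "SAMPLE" appears in the lower-right corner.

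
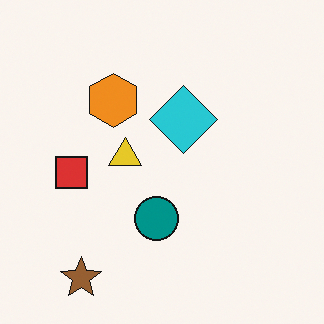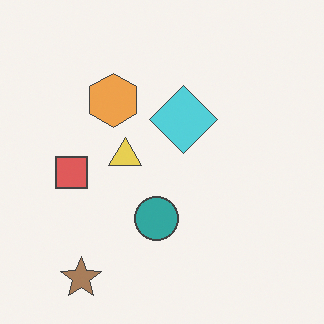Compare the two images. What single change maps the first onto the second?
This is the original image given slightly reduced contrast.

Tones are pushed toward mid-grey across the whole image — a global contrast change.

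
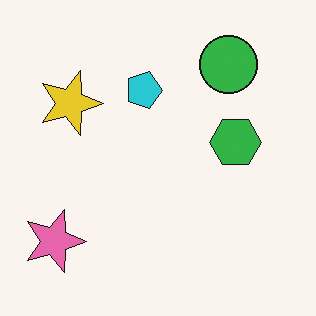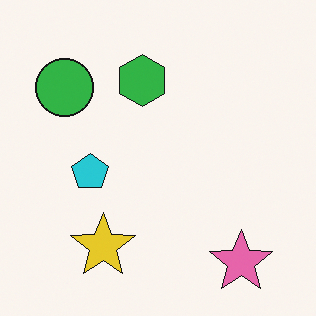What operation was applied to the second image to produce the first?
This is the original image rotated 90° clockwise.

The pink star sits in the bottom-right of the second image and the bottom-left of the first — consistent with a whole-image 90° clockwise rotation.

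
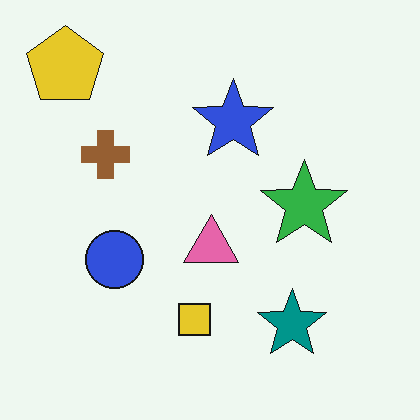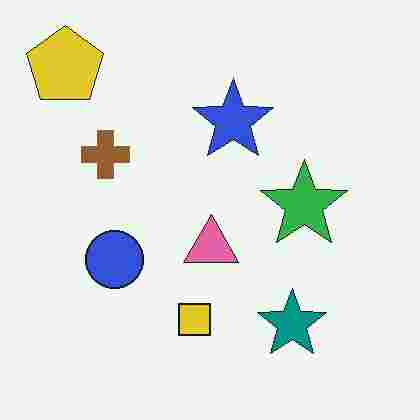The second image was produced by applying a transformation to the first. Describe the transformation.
The transformation is: heavily JPEG-compressed with obvious blocking artifacts.

Blocky 8×8 compression artifacts appear around shape edges and the flat background shows ringing — characteristic JPEG degradation.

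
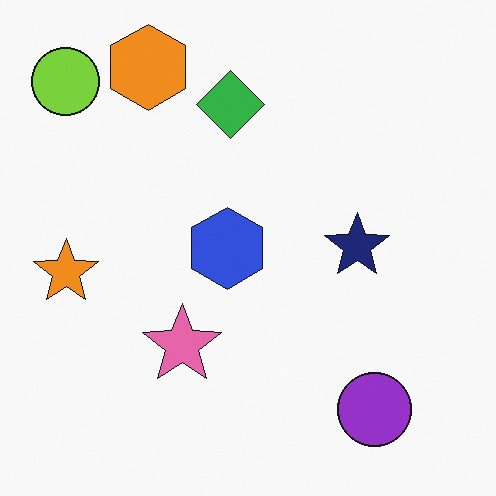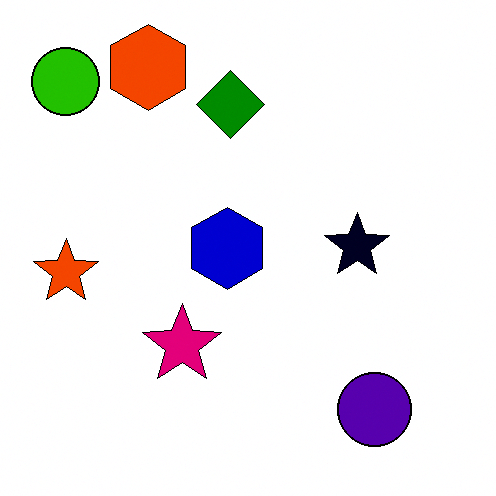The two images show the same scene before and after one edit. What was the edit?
The transformation is: given much higher contrast.

Tones are pushed away from mid-grey across the whole image — a global contrast change.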